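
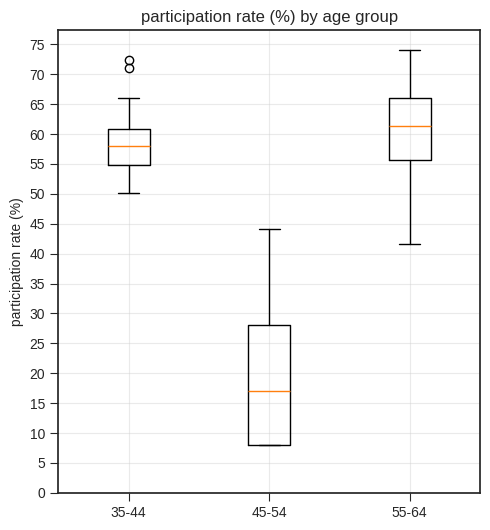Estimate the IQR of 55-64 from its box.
≈ 10

Q3 ≈ 65, Q1 ≈ 55; IQR ≈ 10.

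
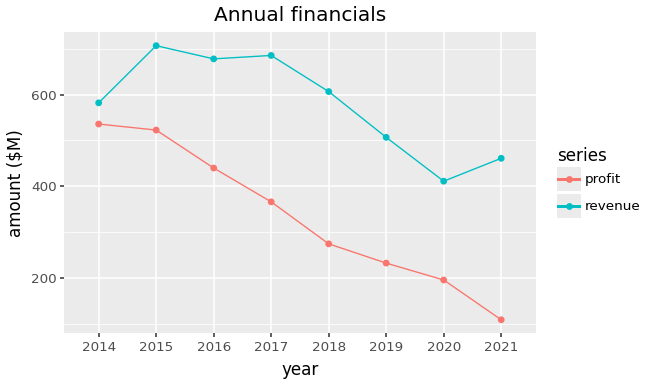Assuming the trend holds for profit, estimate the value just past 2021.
Last three: 250, 200, 100 → slope ≈ -75/step → next ≈ 25.

≈ 25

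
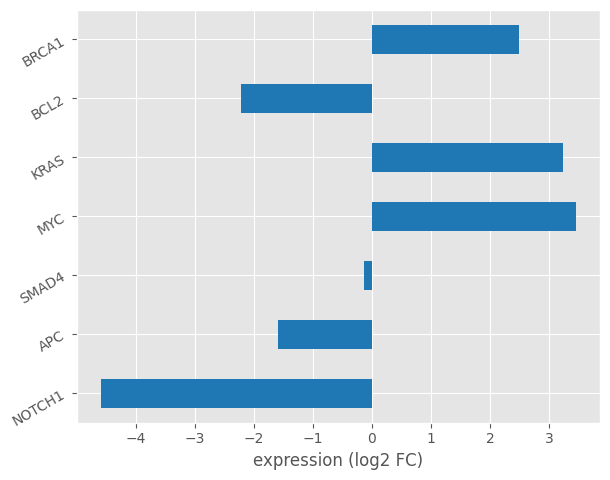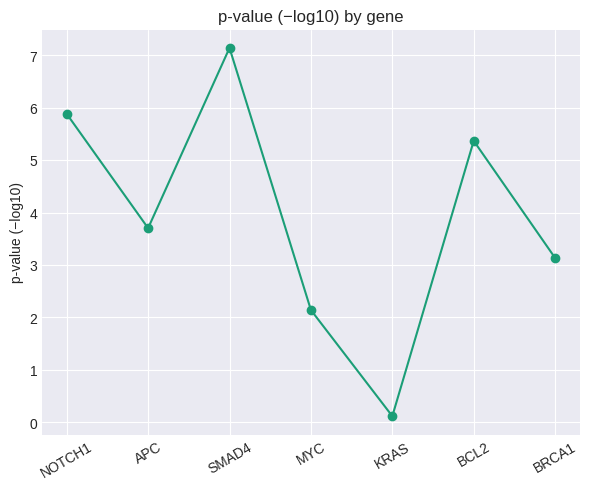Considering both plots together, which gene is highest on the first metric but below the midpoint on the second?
Chart 2 median p-value (−log10) ≈ 4; below-median genes: MYC, KRAS, BRCA1. Among those, MYC has the highest expression (log2 FC) (≈ 3.5).

MYC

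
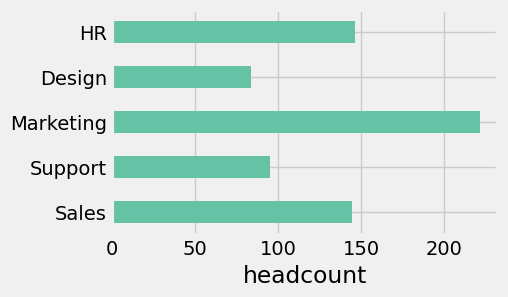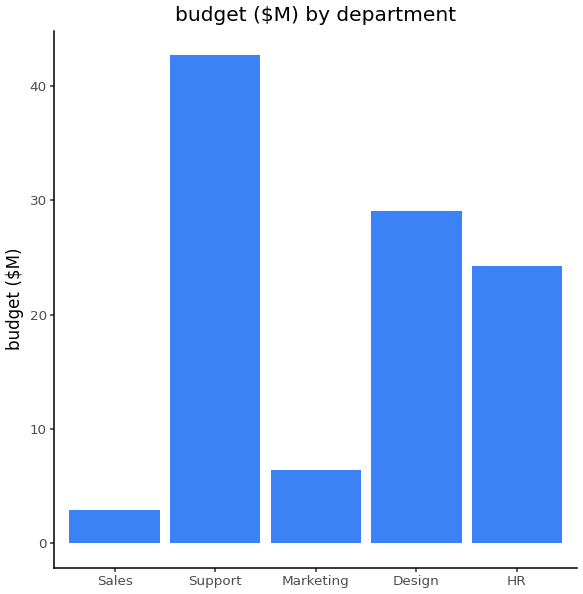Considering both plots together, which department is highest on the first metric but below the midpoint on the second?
Chart 2 median budget ($M) ≈ 25; below-median departments: Sales, Marketing. Among those, Marketing has the highest headcount (≈ 225).

Marketing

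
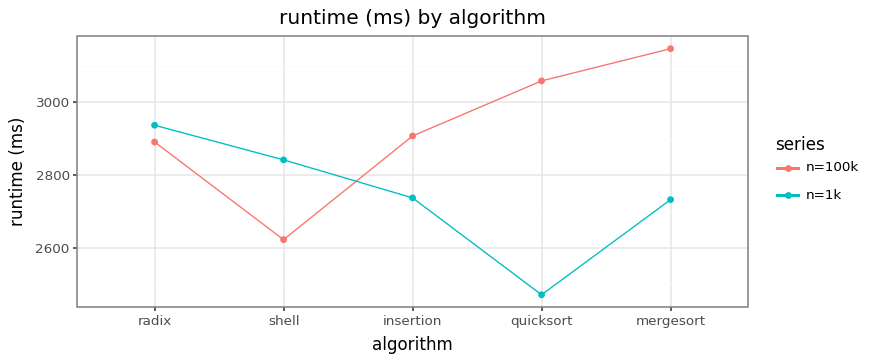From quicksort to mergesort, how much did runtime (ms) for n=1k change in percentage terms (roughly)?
≈ +8%

quicksort ≈ 2500, mergesort ≈ 2700; (2700 − 2500) / 2500 ≈ +8%.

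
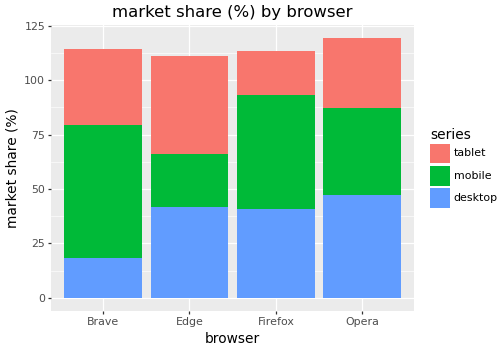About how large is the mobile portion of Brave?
mobile top ≈ 80, bottom ≈ 20; segment ≈ 60.

≈ 60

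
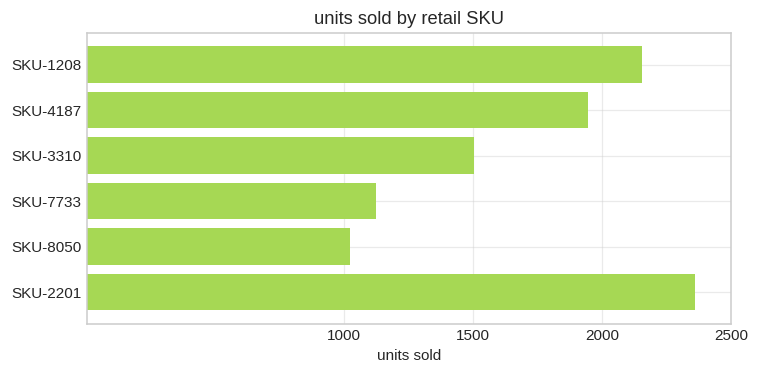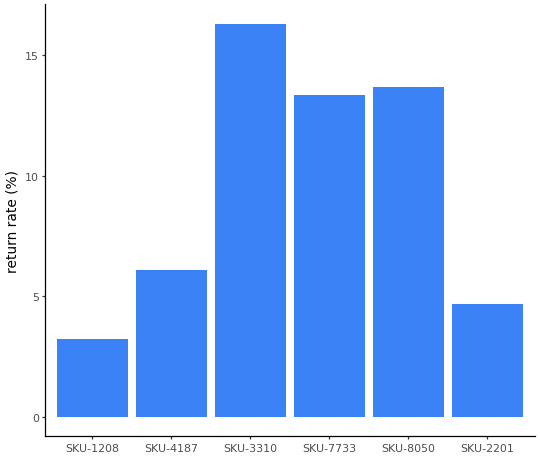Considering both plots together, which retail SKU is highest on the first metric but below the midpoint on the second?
Chart 2 median return rate (%) ≈ 10; below-median retail SKUs: SKU-1208, SKU-4187, SKU-2201. Among those, SKU-2201 has the highest units sold (≈ 2500).

SKU-2201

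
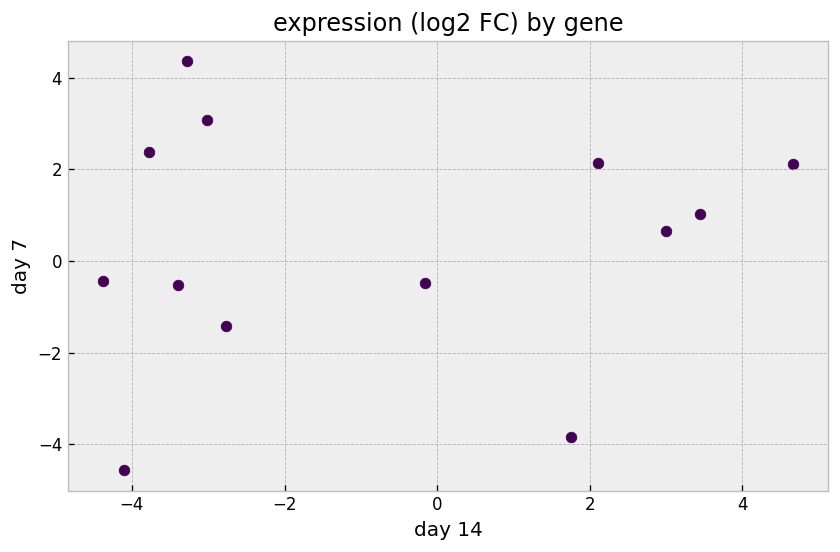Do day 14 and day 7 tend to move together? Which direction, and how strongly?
no clear correlation

Points are roughly uncorrelated; weak (|r| ≈ 0.1).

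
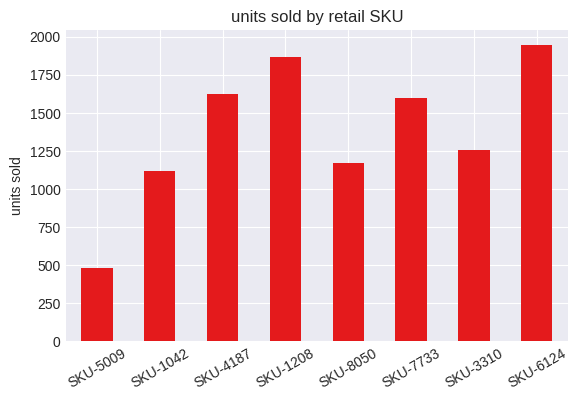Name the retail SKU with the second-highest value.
Top 3: SKU-6124 ≈ 2000, SKU-1208 ≈ 1800, SKU-4187 ≈ 1600.

SKU-1208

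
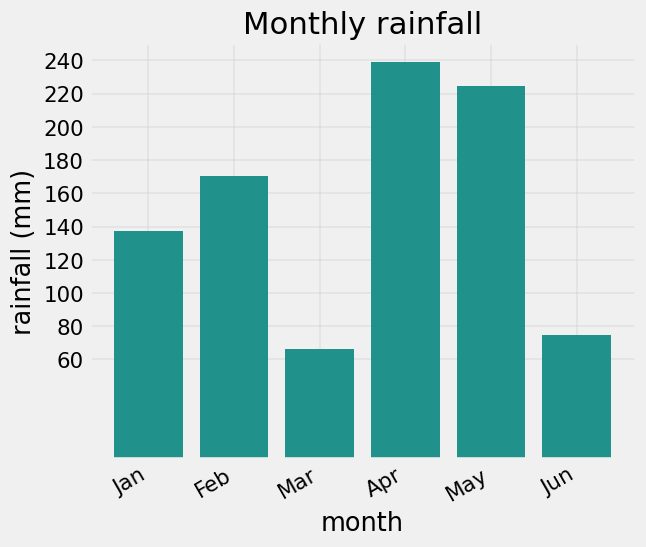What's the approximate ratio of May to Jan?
≈ 1.57×

May ≈ 220, Jan ≈ 140; 220/140 ≈ 1.57.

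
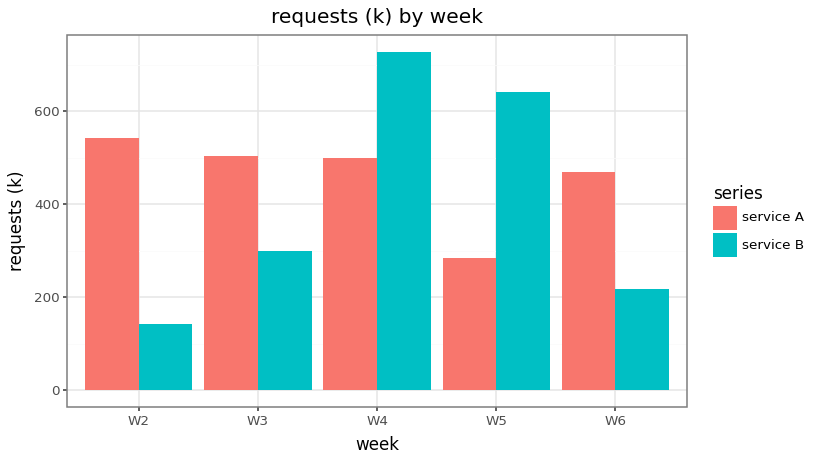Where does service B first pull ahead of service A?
W4

W3: service B ≈ 300 vs service A ≈ 500 (not yet); W4: service B ≈ 700 vs service A ≈ 500 (first crossover).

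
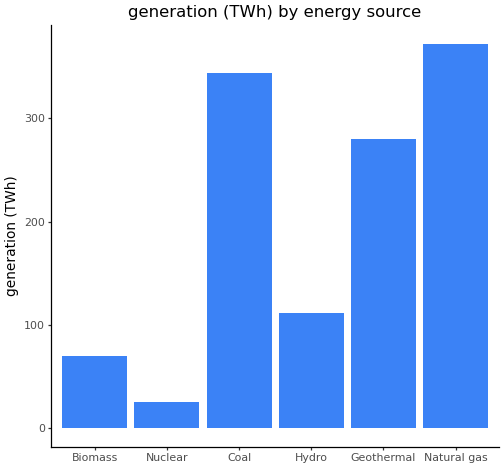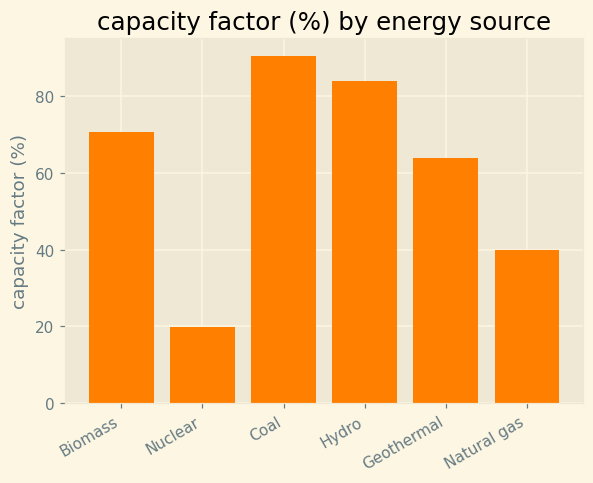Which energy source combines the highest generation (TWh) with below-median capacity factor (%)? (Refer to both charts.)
Natural gas

Chart 2 median capacity factor (%) ≈ 70; below-median energy sources: Nuclear, Geothermal, Natural gas. Among those, Natural gas has the highest generation (TWh) (≈ 350).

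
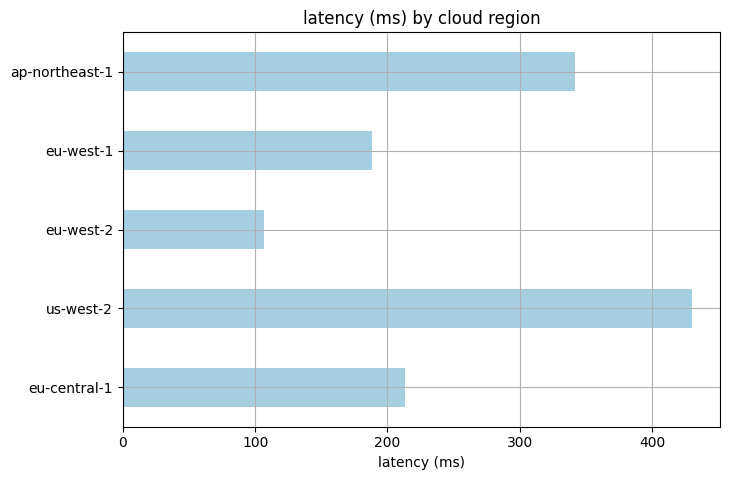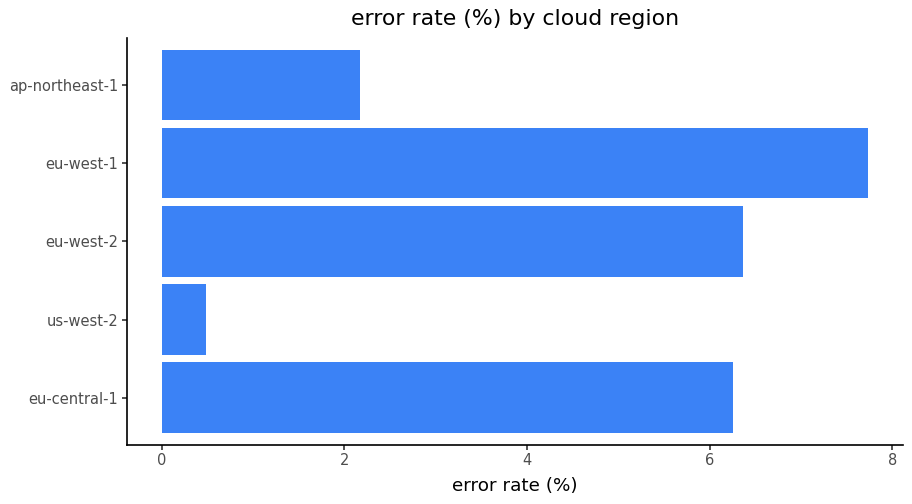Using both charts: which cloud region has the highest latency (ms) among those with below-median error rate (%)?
Chart 2 median error rate (%) ≈ 6; below-median cloud regions: us-west-2, ap-northeast-1. Among those, us-west-2 has the highest latency (ms) (≈ 450).

us-west-2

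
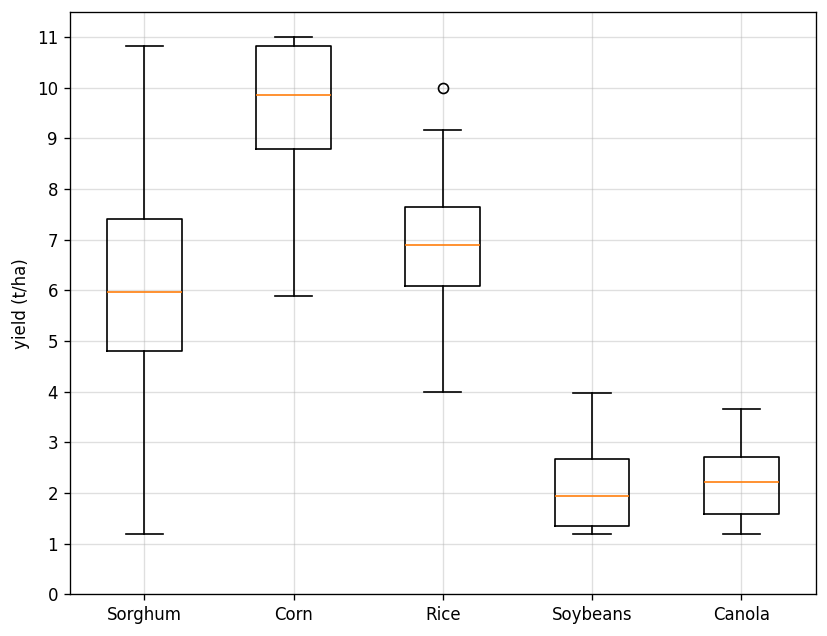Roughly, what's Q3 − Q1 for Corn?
≈ 2

Q3 ≈ 11, Q1 ≈ 9; IQR ≈ 2.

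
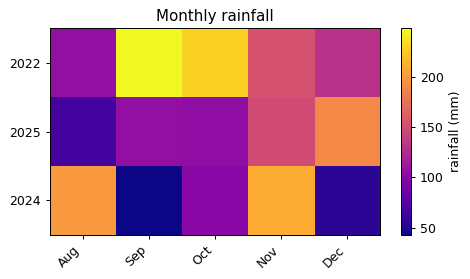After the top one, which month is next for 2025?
Nov

Top 3 for 2025: Dec ≈ 200, Nov ≈ 140, Sep ≈ 100.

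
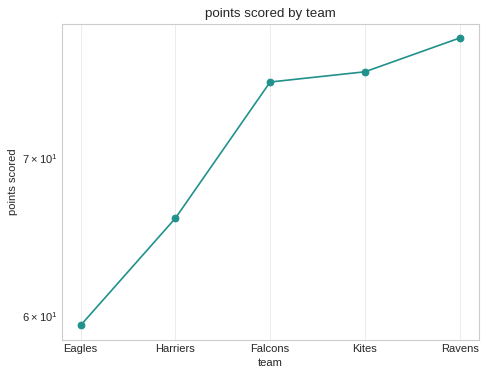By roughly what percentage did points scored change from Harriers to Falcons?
≈ +15.2%

Harriers ≈ 66, Falcons ≈ 76; (76 − 66) / 66 ≈ +15.2%.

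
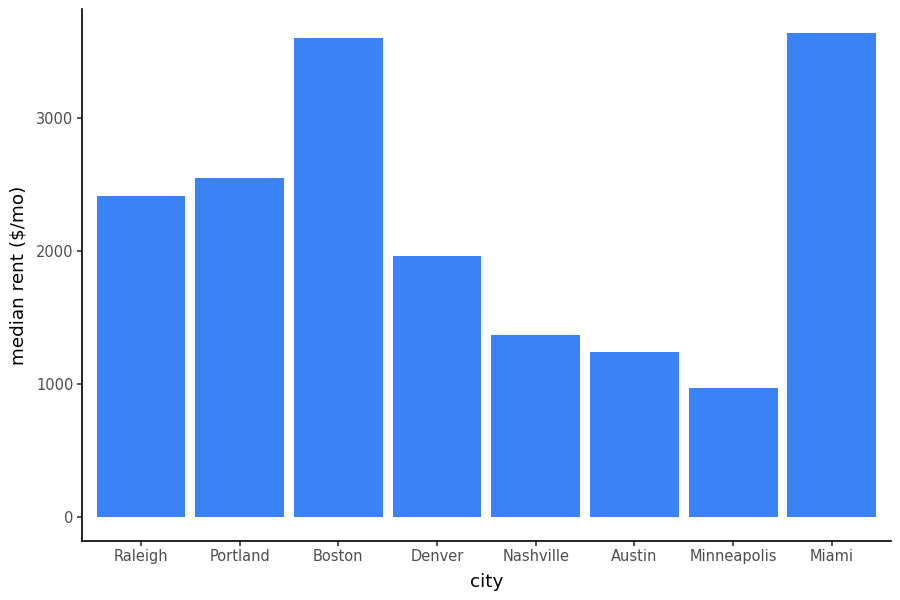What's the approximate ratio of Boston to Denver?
Boston ≈ 3500, Denver ≈ 2000; 3500/2000 ≈ 1.75.

≈ 1.75×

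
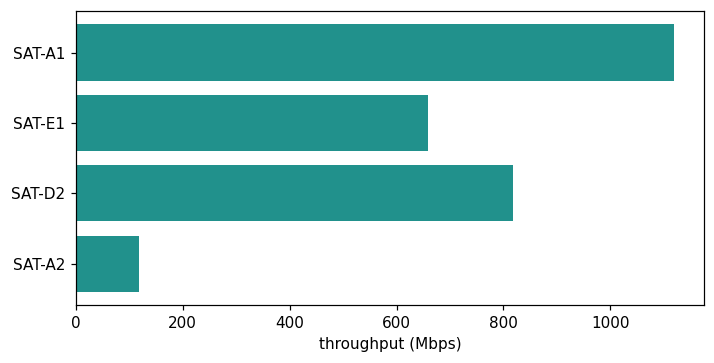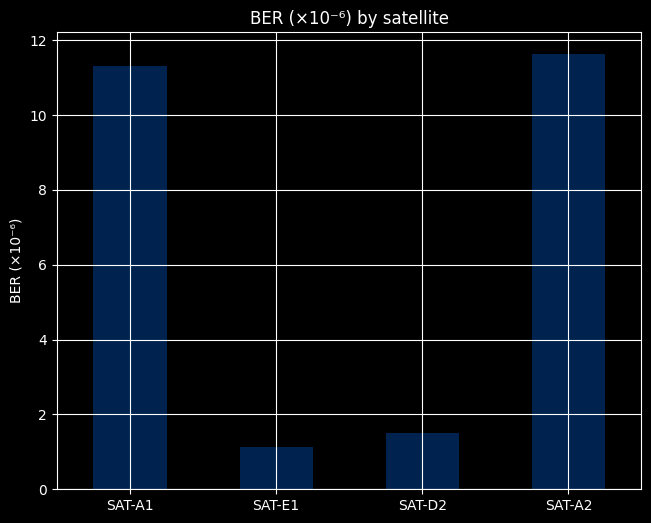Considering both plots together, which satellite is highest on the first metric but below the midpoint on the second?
SAT-D2

Chart 2 median BER (×10⁻⁶) ≈ 6; below-median satellites: SAT-E1, SAT-D2. Among those, SAT-D2 has the highest throughput (Mbps) (≈ 800).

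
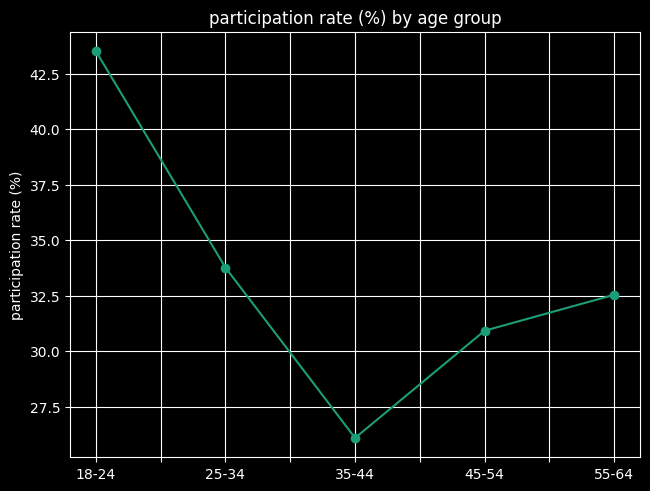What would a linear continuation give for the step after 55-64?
≈ 35

Last three: 26, 30, 32 → slope ≈ 3/step → next ≈ 35.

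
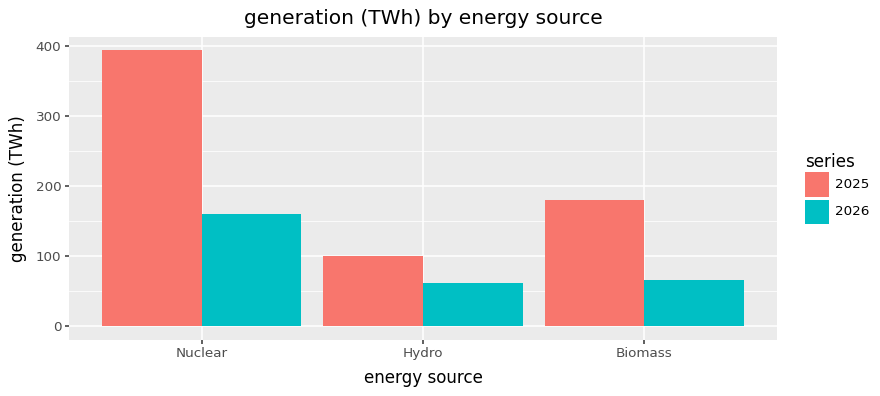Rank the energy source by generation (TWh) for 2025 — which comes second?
Top 3 for 2025: Nuclear ≈ 400, Biomass ≈ 200, Hydro ≈ 100.

Biomass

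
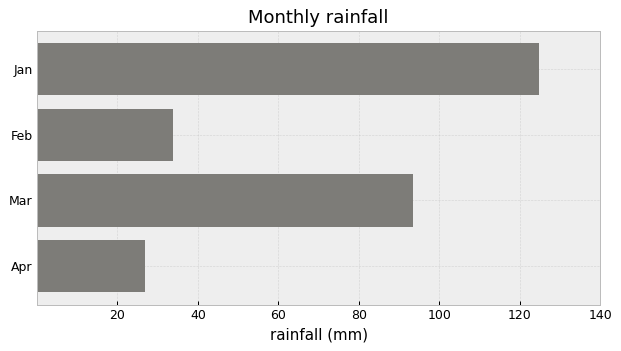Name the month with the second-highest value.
Mar

Top 3: Jan ≈ 120, Mar ≈ 100, Feb ≈ 40.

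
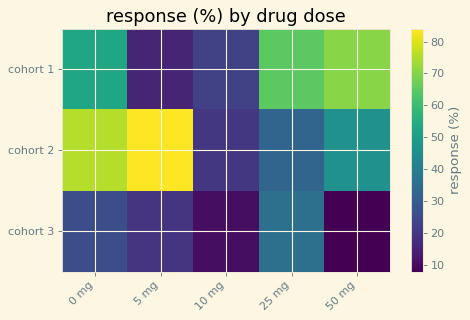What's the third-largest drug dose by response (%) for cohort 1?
0 mg

Top 4 for cohort 1: 50 mg ≈ 70, 25 mg ≈ 60, 0 mg ≈ 50, 10 mg ≈ 20.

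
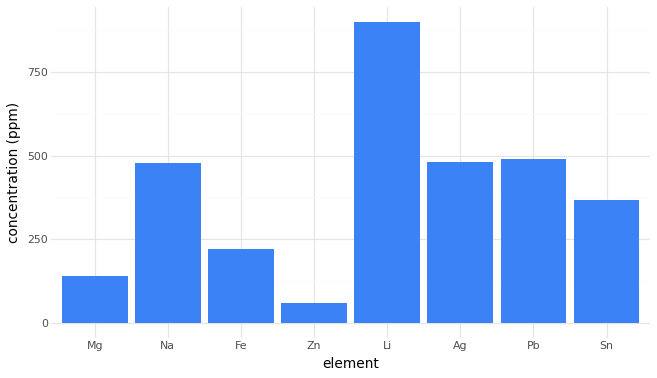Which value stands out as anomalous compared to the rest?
Li ≈ 900; the rest sit between ≈ 100 and ≈ 500.

Li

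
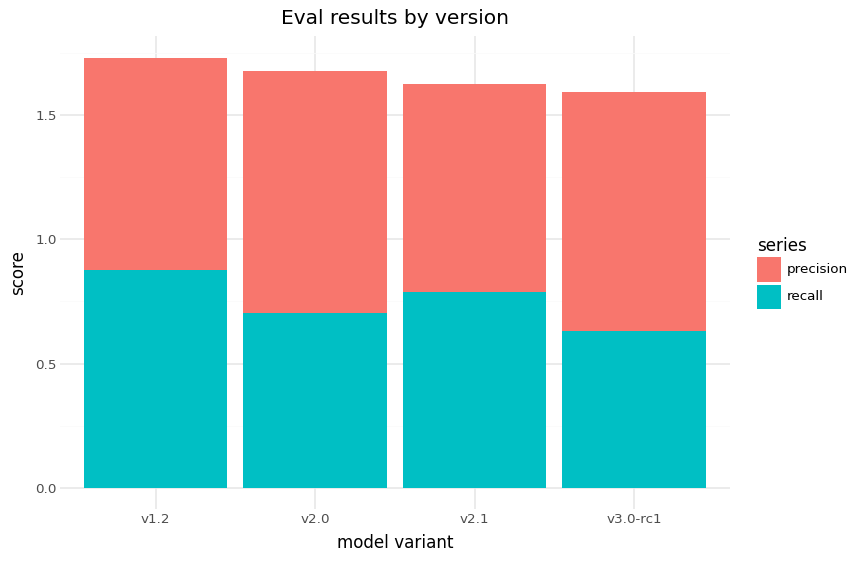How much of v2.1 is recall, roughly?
recall top ≈ 0.8, bottom ≈ 0.0; segment ≈ 0.8.

≈ 0.8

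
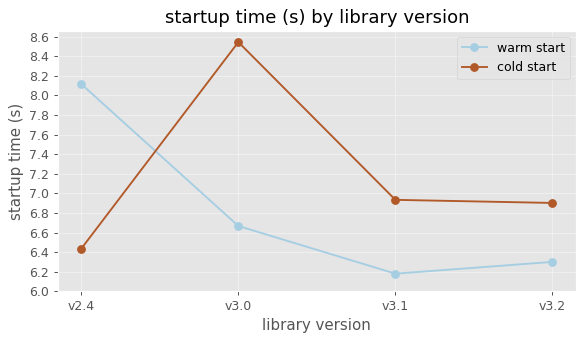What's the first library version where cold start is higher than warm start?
v2.4: cold start ≈ 6.4 vs warm start ≈ 8.2 (not yet); v3.0: cold start ≈ 8.6 vs warm start ≈ 6.6 (first crossover).

v3.0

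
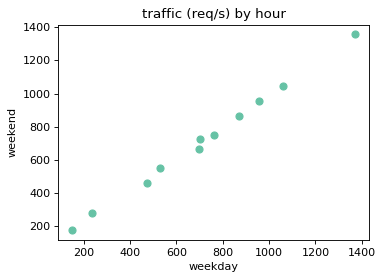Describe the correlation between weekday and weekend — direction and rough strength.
positive, strong

Points are positively correlated; strong (|r| ≈ 1.0).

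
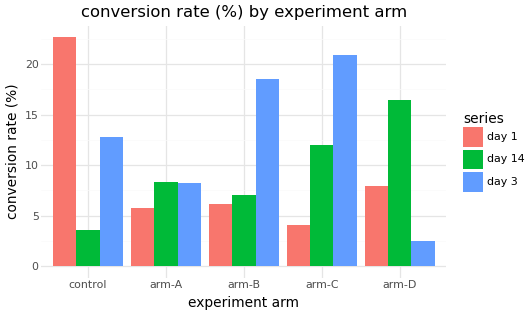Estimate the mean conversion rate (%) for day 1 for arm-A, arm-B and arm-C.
≈ 5

(6 + 6 + 4) / 3 ≈ 5.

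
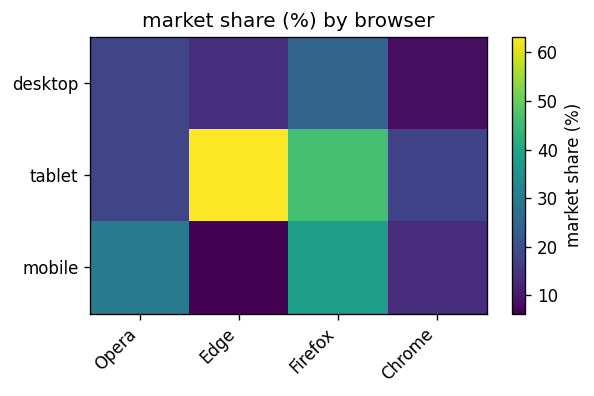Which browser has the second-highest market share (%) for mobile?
Opera

Top 3 for mobile: Firefox ≈ 40, Opera ≈ 30, Chrome ≈ 15.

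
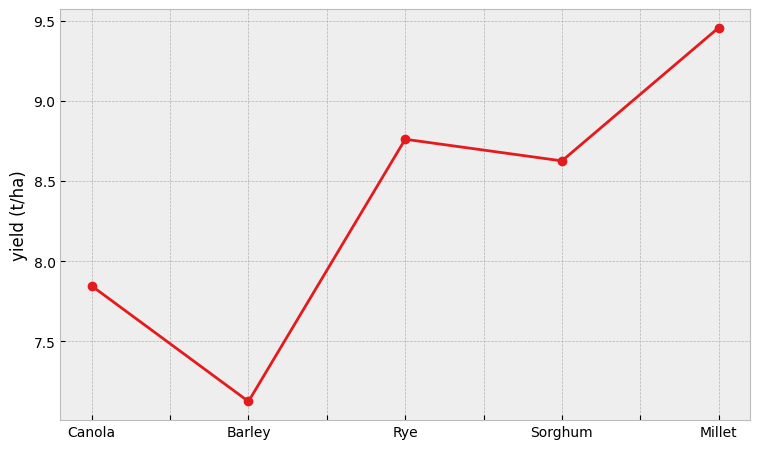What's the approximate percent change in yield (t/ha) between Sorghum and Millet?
≈ +9.3%

Sorghum ≈ 8.6, Millet ≈ 9.4; (9.4 − 8.6) / 8.6 ≈ +9.3%.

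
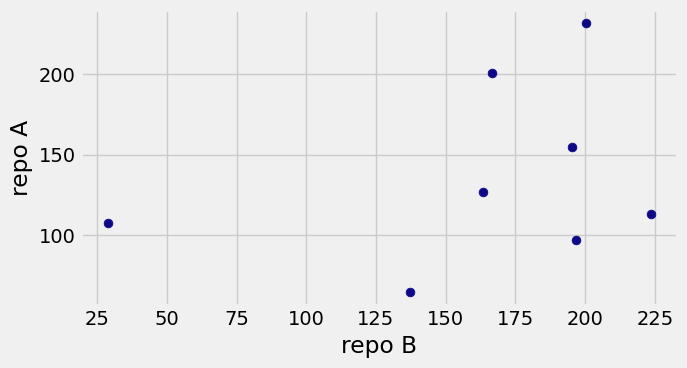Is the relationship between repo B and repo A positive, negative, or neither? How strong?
Points are positively correlated; weak (|r| ≈ 0.3).

positive, weak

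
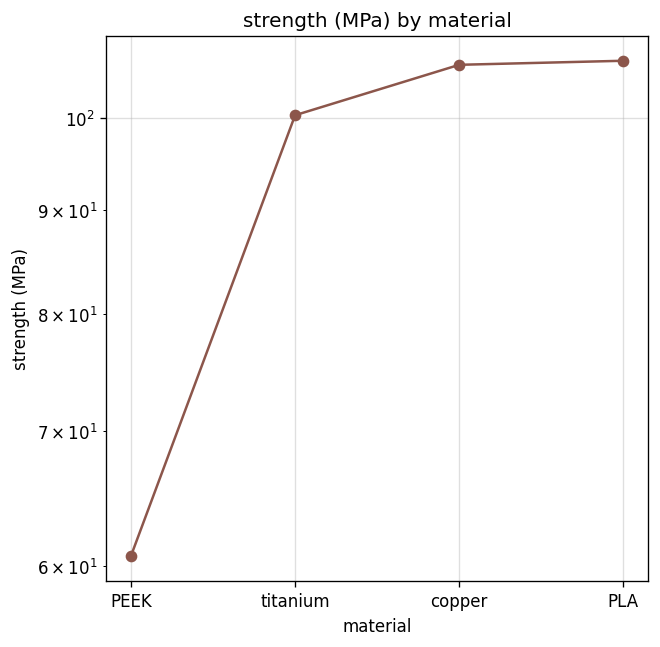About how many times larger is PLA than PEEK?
≈ 1.75×

PLA ≈ 105, PEEK ≈ 60; 105/60 ≈ 1.75.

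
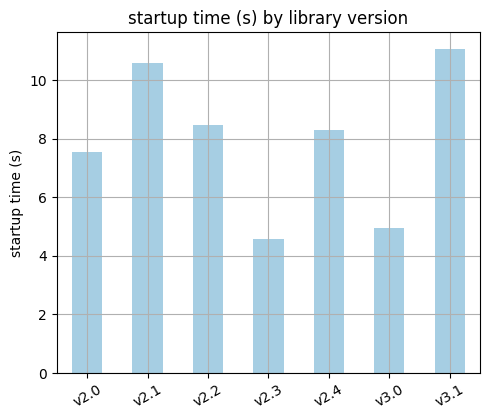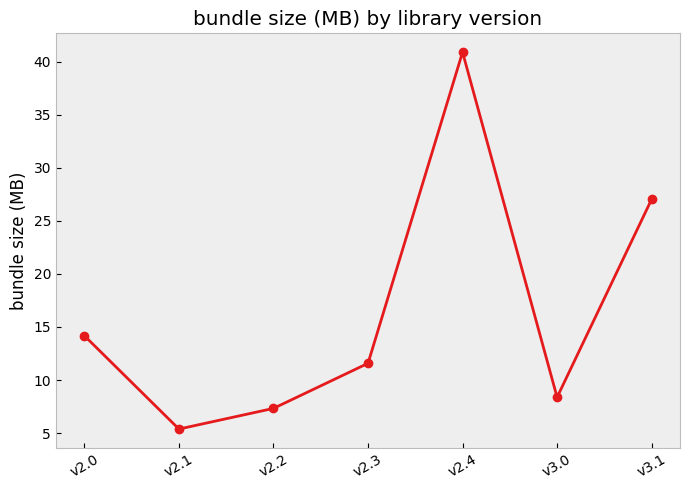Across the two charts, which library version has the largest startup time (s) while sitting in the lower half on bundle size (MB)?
v2.1

Chart 2 median bundle size (MB) ≈ 10; below-median library versions: v2.1, v2.2, v3.0. Among those, v2.1 has the highest startup time (s) (≈ 10).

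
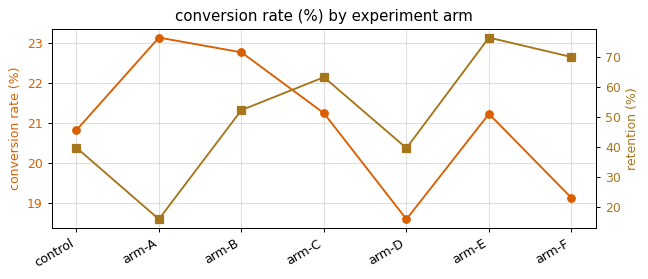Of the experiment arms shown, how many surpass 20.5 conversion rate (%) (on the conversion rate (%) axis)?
5

Above 20.5: control, arm-A, arm-B, arm-C, arm-E.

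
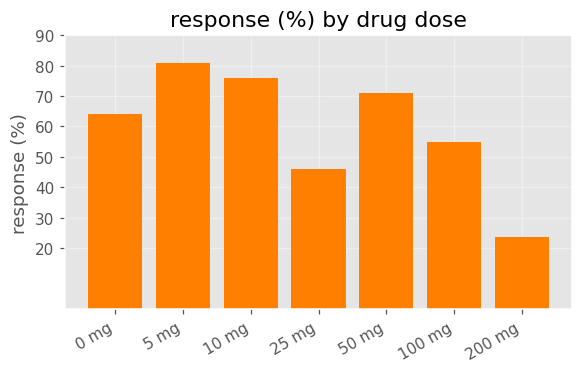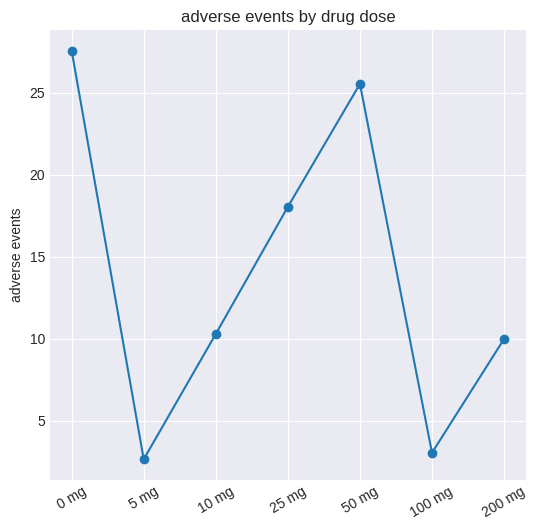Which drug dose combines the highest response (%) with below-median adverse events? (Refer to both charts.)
5 mg

Chart 2 median adverse events ≈ 10; below-median drug doses: 5 mg, 100 mg, 200 mg. Among those, 5 mg has the highest response (%) (≈ 80).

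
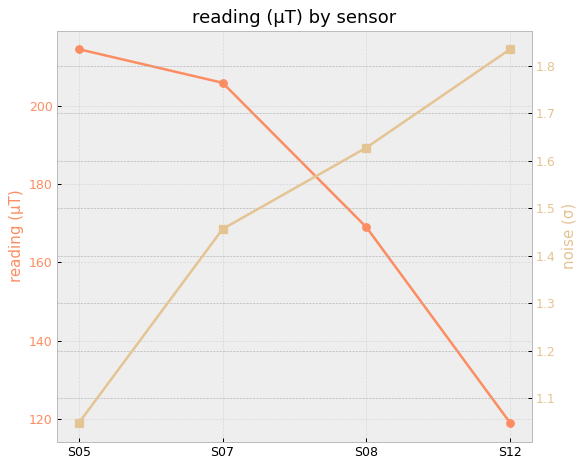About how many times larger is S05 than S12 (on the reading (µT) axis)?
≈ 1.75×

S05 ≈ 210, S12 ≈ 120; 210/120 ≈ 1.75.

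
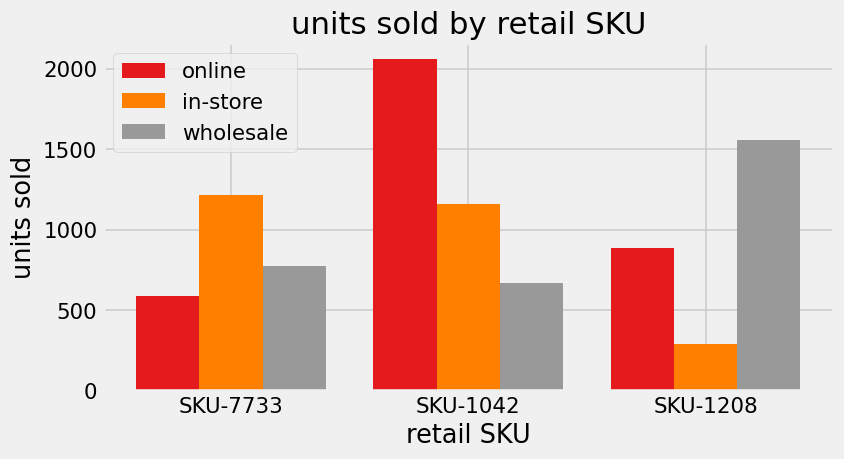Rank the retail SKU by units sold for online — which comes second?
SKU-1208

Top 3 for online: SKU-1042 ≈ 2000, SKU-1208 ≈ 800, SKU-7733 ≈ 600.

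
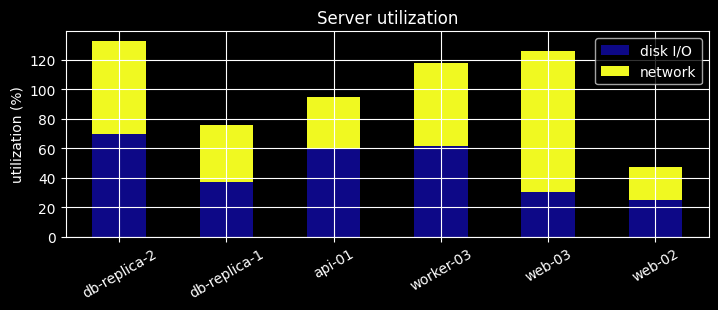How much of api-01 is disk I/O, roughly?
disk I/O top ≈ 60, bottom ≈ 0; segment ≈ 60.

≈ 60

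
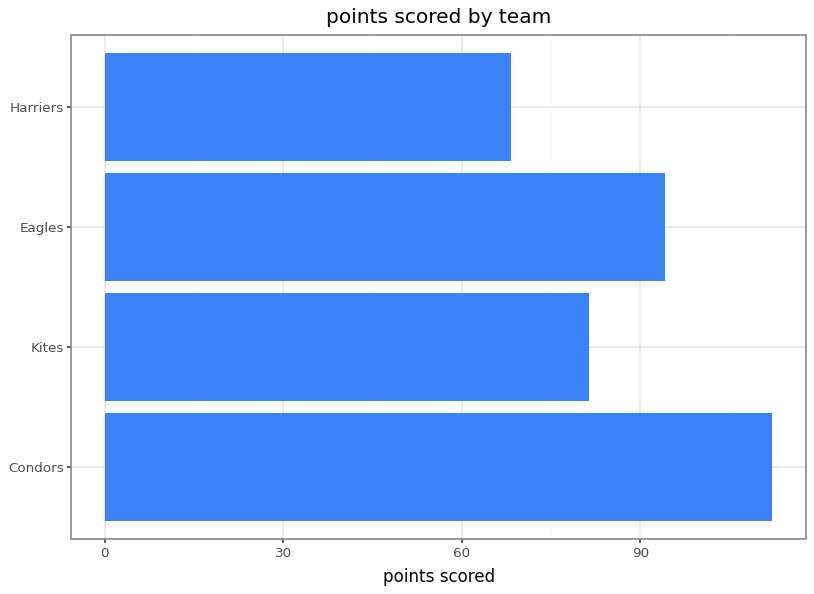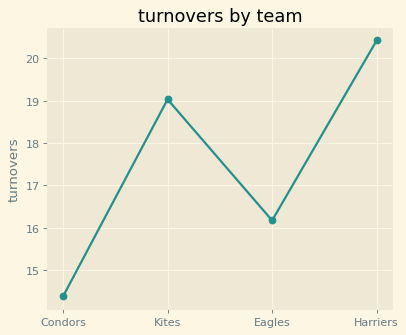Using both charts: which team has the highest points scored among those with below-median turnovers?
Chart 2 median turnovers ≈ 18; below-median teams: Condors, Eagles. Among those, Condors has the highest points scored (≈ 120).

Condors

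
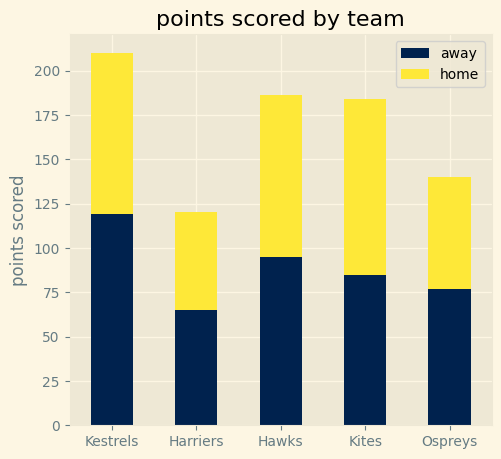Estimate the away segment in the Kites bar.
≈ 80

away top ≈ 80, bottom ≈ 0; segment ≈ 80.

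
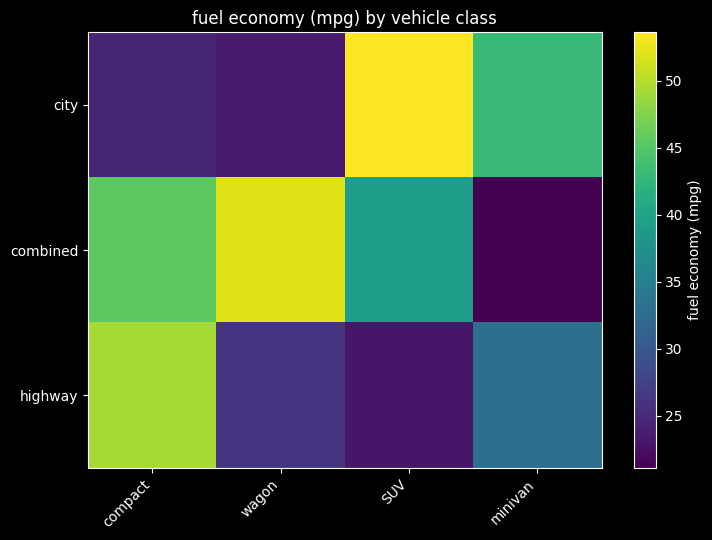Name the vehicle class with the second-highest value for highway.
Top 3 for highway: compact ≈ 50, minivan ≈ 35, wagon ≈ 25.

minivan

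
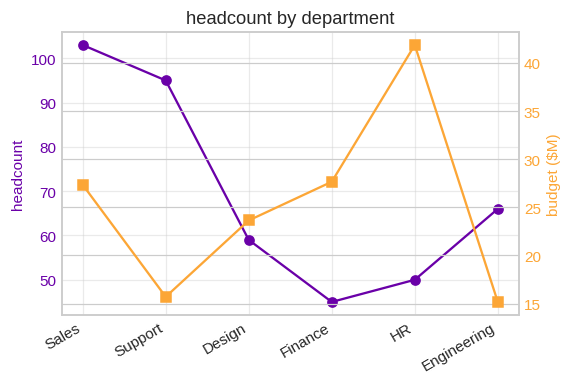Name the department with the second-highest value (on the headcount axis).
Top 3 (on the headcount axis): Sales ≈ 105, Support ≈ 95, Engineering ≈ 65.

Support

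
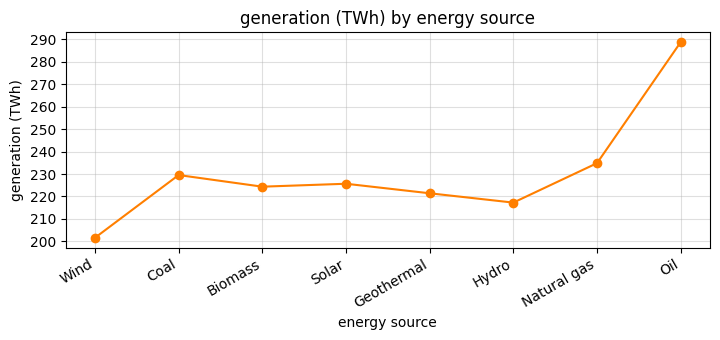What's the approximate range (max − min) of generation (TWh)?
≈ 90

Max Oil ≈ 290, min Wind ≈ 200; range ≈ 90.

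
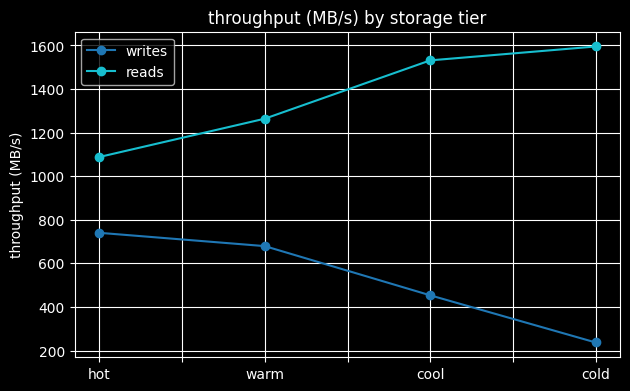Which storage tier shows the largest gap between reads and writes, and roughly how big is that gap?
cold: reads ≈ 1600, writes ≈ 200 → gap ≈ 1400. Next-largest (cool) is only ≈ 1200.

cold, ≈ 1400 MB/s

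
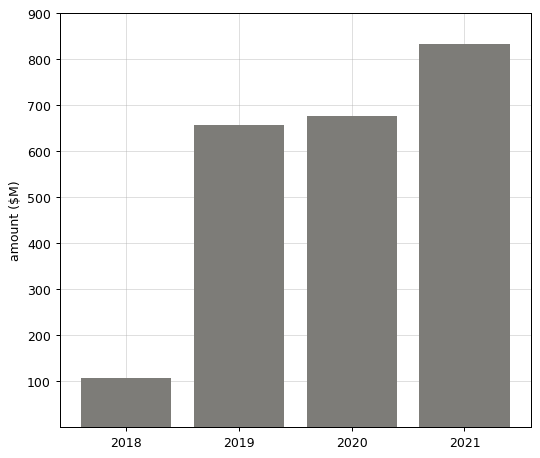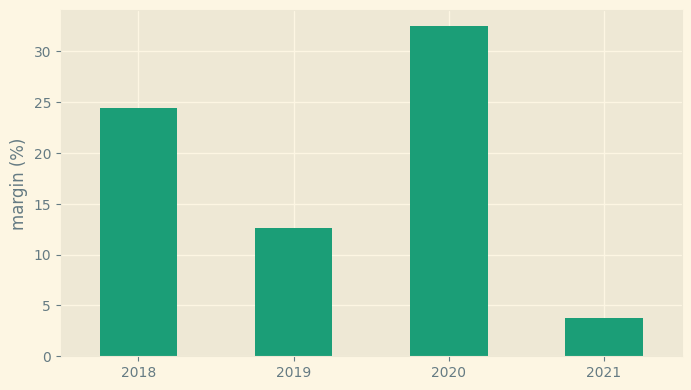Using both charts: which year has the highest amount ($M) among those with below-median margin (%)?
Chart 2 median margin (%) ≈ 20; below-median years: 2019, 2021. Among those, 2021 has the highest amount ($M) (≈ 800).

2021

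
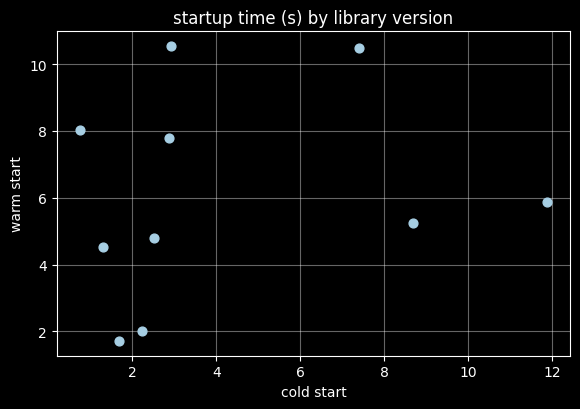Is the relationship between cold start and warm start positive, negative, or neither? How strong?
no clear correlation

Points are roughly uncorrelated; weak (|r| ≈ 0.2).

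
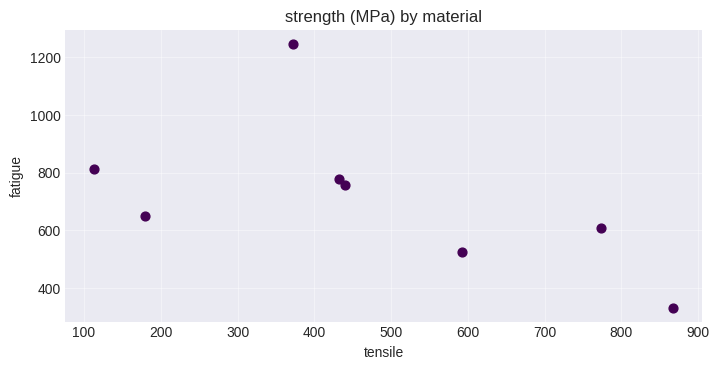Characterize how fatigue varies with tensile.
Points are negatively correlated; moderate (|r| ≈ 0.6).

negative, moderate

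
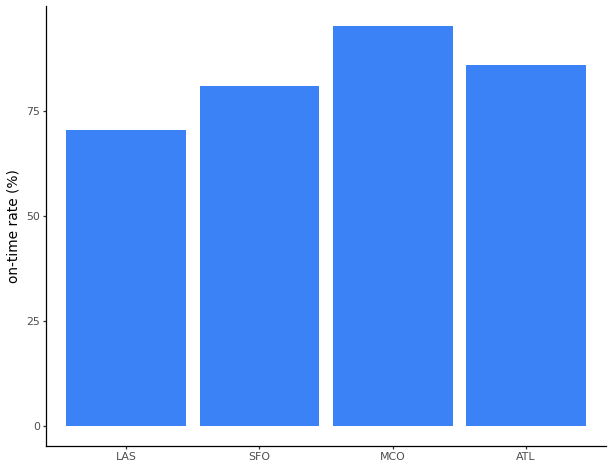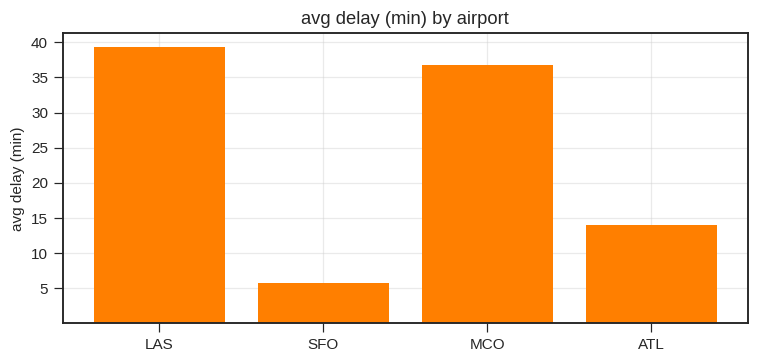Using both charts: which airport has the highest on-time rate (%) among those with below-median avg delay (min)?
Chart 2 median avg delay (min) ≈ 25; below-median airports: SFO, ATL. Among those, ATL has the highest on-time rate (%) (≈ 90).

ATL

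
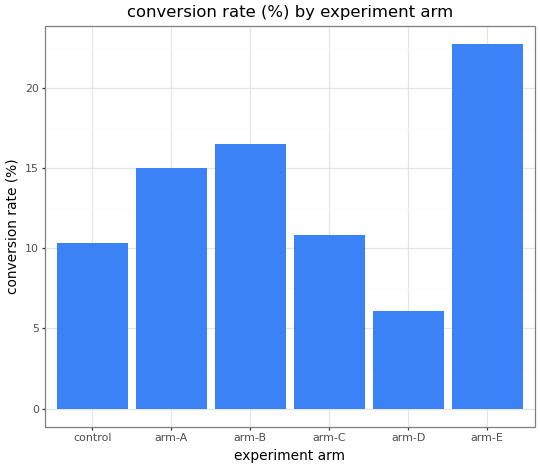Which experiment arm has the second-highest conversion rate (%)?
arm-B

Top 3: arm-E ≈ 22, arm-B ≈ 16, arm-A ≈ 14.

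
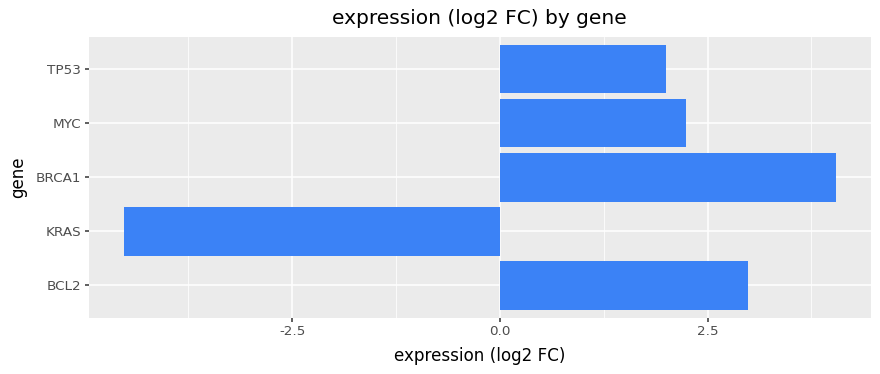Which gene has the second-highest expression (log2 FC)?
Top 3: BRCA1 ≈ 4, BCL2 ≈ 3, MYC ≈ 2.

BCL2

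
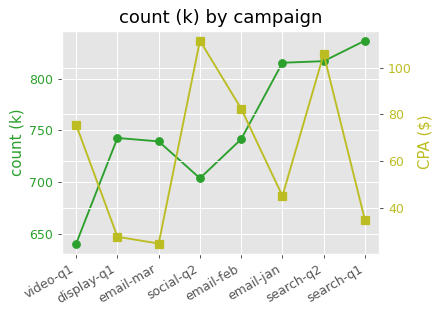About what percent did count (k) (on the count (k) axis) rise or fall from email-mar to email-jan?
email-mar ≈ 740, email-jan ≈ 820; (820 − 740) / 740 ≈ +10.8%.

≈ +10.8%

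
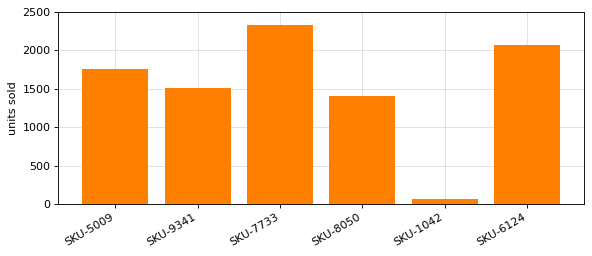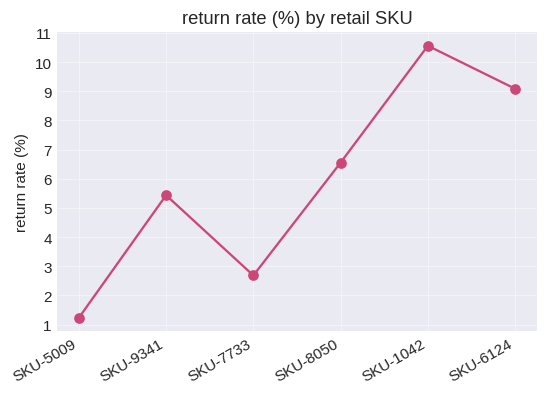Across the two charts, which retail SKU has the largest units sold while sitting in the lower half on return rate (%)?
SKU-7733

Chart 2 median return rate (%) ≈ 6; below-median retail SKUs: SKU-5009, SKU-9341, SKU-7733. Among those, SKU-7733 has the highest units sold (≈ 2500).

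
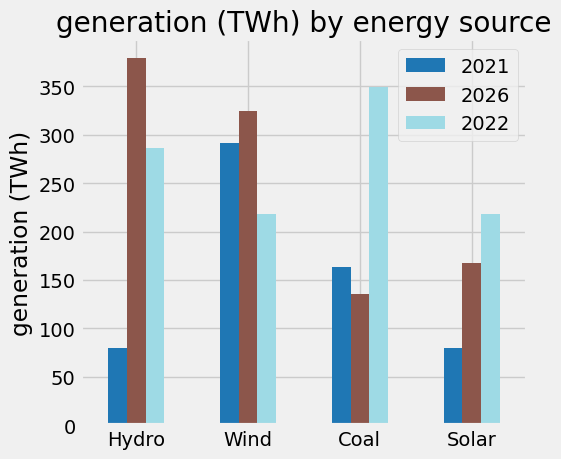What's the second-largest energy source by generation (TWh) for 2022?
Hydro

Top 3 for 2022: Coal ≈ 350, Hydro ≈ 300, Solar ≈ 200.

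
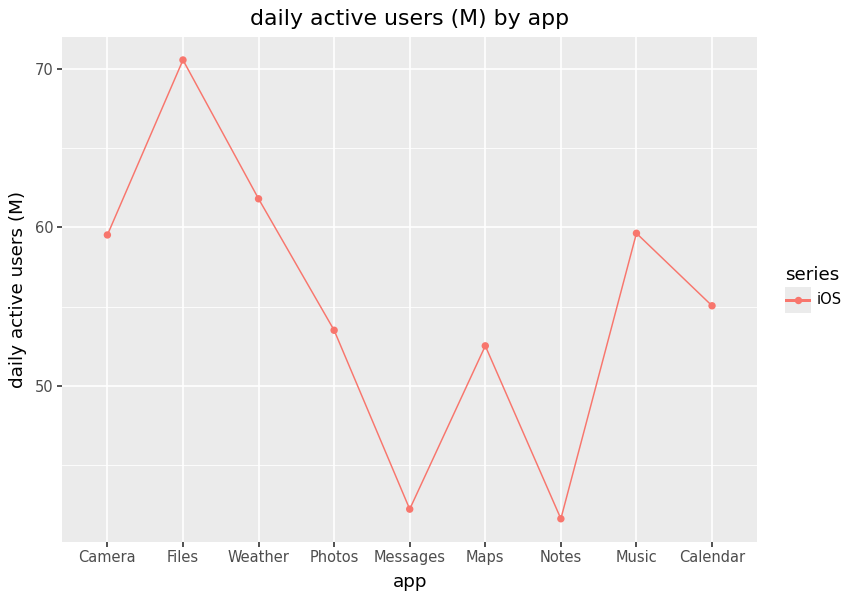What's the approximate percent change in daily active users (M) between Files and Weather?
≈ -14.3%

Files ≈ 70, Weather ≈ 60; (60 − 70) / 70 ≈ -14.3%.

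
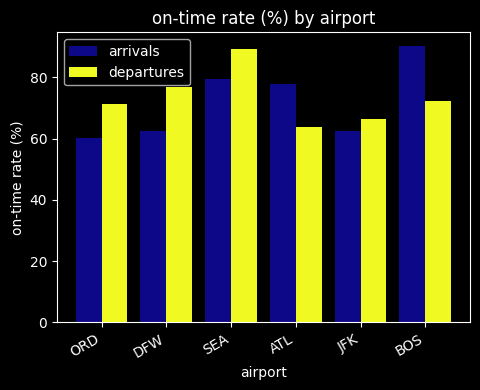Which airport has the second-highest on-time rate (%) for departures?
Top 3 for departures: SEA ≈ 90, DFW ≈ 80, BOS ≈ 70.

DFW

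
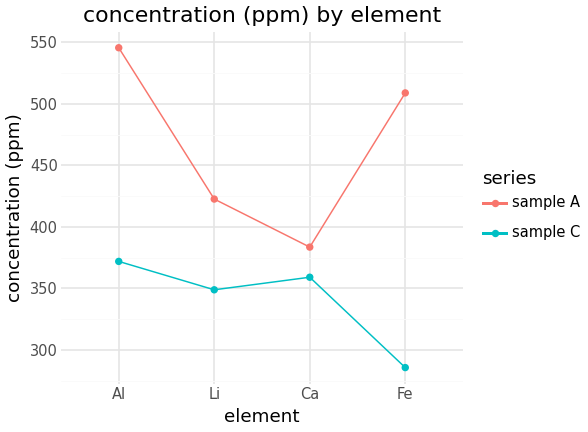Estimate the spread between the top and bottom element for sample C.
Max Al ≈ 375, min Fe ≈ 275; range ≈ 100.

≈ 100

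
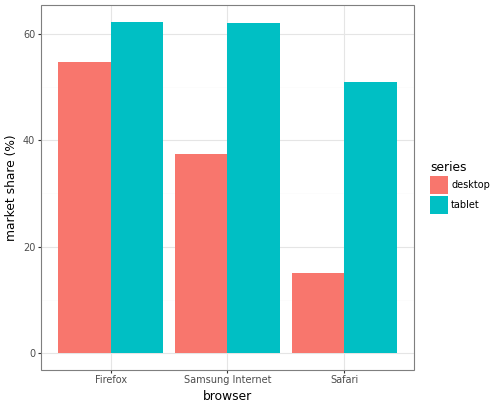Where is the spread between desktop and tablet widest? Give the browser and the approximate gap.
Safari: desktop ≈ 20, tablet ≈ 50 → gap ≈ 30. Next-largest (Samsung Internet) is only ≈ 20.

Safari, ≈ 30 %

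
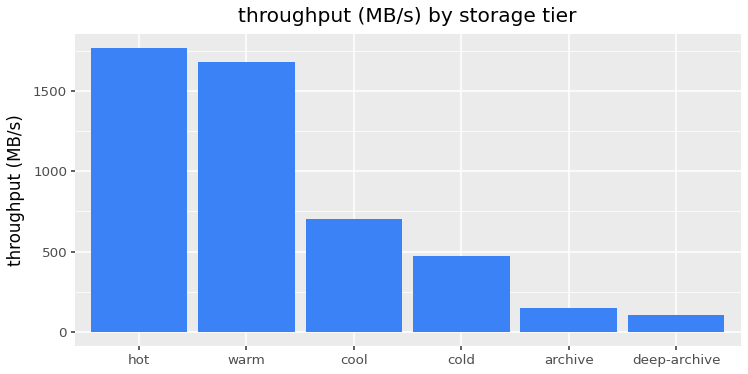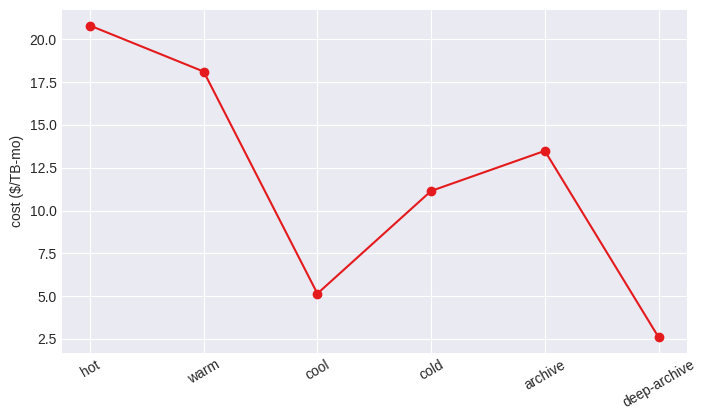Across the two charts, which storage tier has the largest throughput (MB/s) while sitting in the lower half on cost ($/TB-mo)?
cool

Chart 2 median cost ($/TB-mo) ≈ 12; below-median storage tiers: cool, cold, deep-archive. Among those, cool has the highest throughput (MB/s) (≈ 800).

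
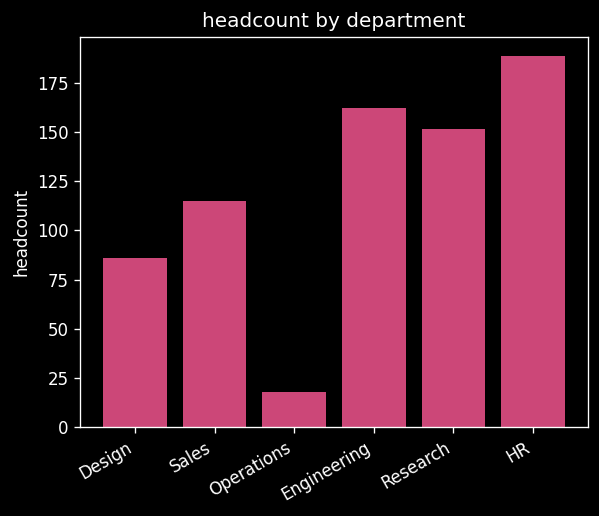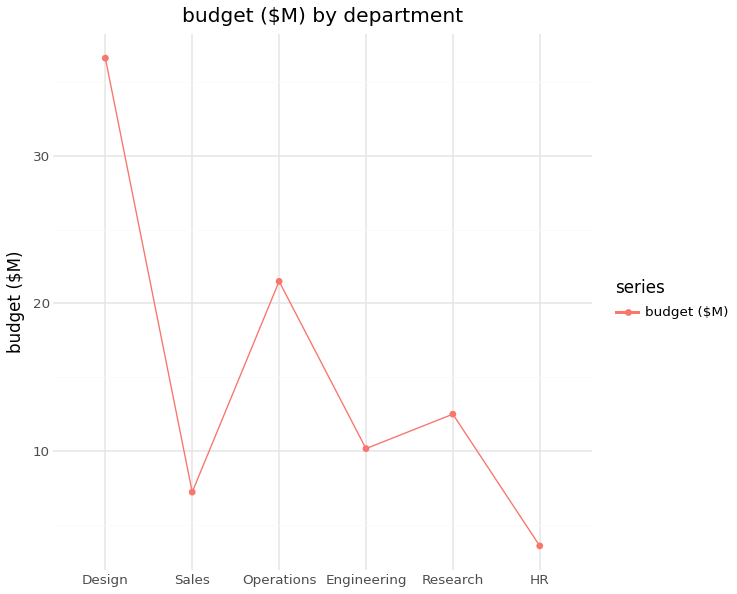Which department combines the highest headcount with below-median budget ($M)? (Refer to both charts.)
HR

Chart 2 median budget ($M) ≈ 10; below-median departments: Sales, Engineering, HR. Among those, HR has the highest headcount (≈ 180).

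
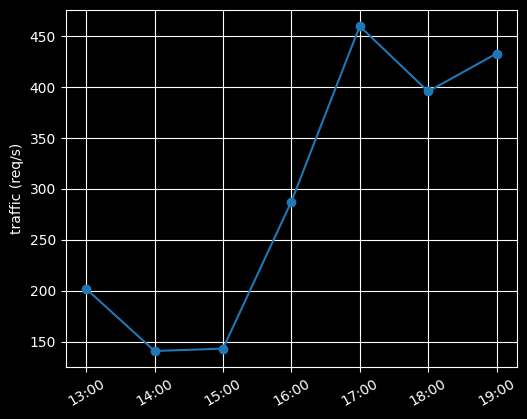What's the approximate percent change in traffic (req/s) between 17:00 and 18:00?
17:00 ≈ 450, 18:00 ≈ 400; (400 − 450) / 450 ≈ -11.1%.

≈ -11.1%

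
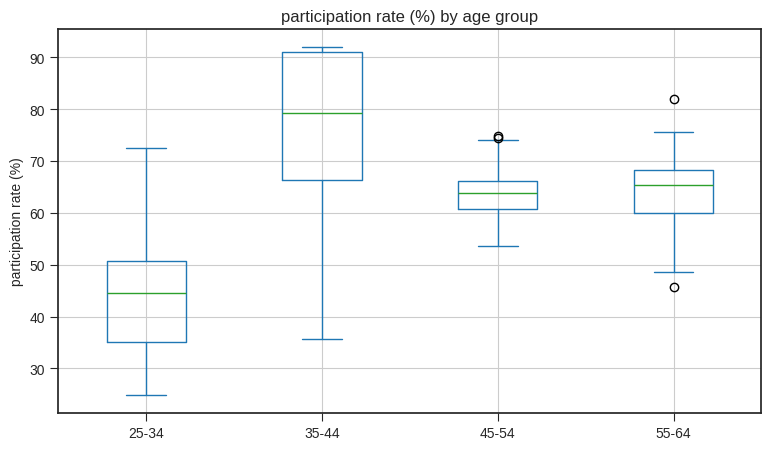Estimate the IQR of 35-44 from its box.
Q3 ≈ 90, Q1 ≈ 65; IQR ≈ 25.

≈ 25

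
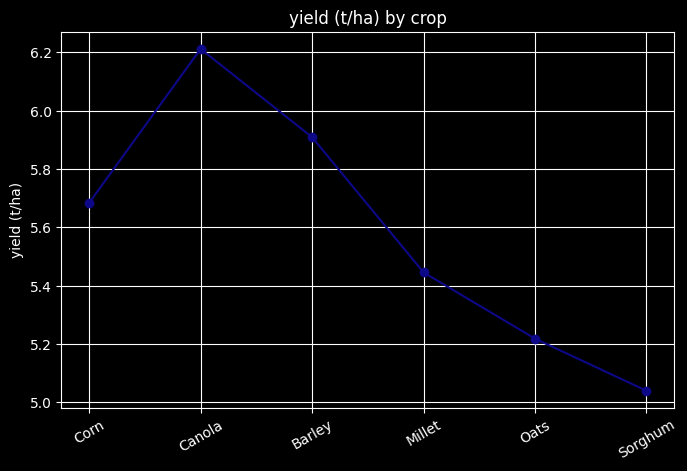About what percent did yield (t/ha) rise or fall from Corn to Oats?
≈ -8.8%

Corn ≈ 5.7, Oats ≈ 5.2; (5.2 − 5.7) / 5.7 ≈ -8.8%.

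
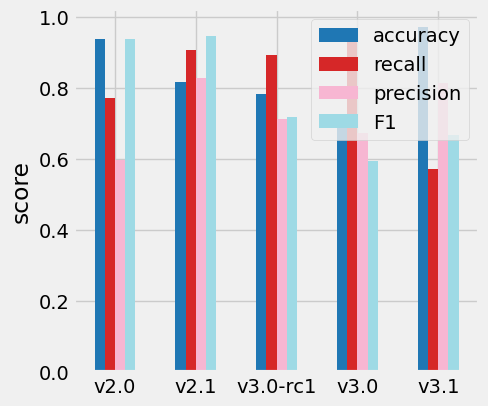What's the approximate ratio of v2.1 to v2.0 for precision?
≈ 1.33×

v2.1 ≈ 0.8, v2.0 ≈ 0.6; 0.8/0.6 ≈ 1.33.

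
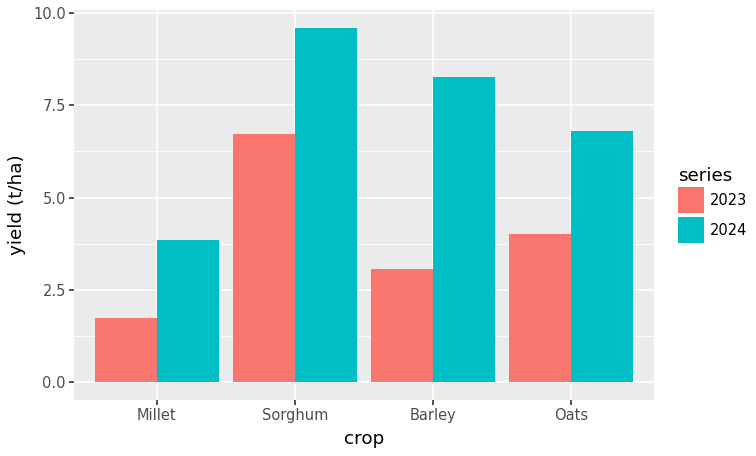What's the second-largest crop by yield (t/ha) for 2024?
Top 3 for 2024: Sorghum ≈ 10, Barley ≈ 8, Oats ≈ 7.

Barley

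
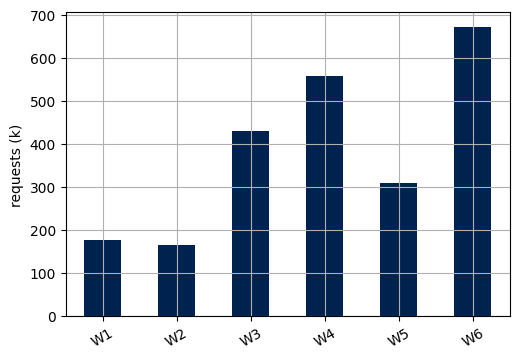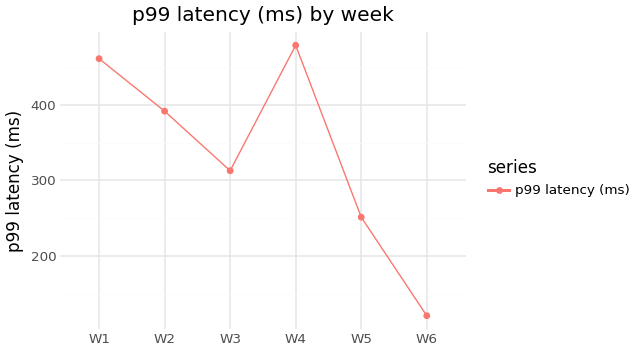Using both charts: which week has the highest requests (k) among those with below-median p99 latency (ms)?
W6

Chart 2 median p99 latency (ms) ≈ 350; below-median weeks: W3, W5, W6. Among those, W6 has the highest requests (k) (≈ 700).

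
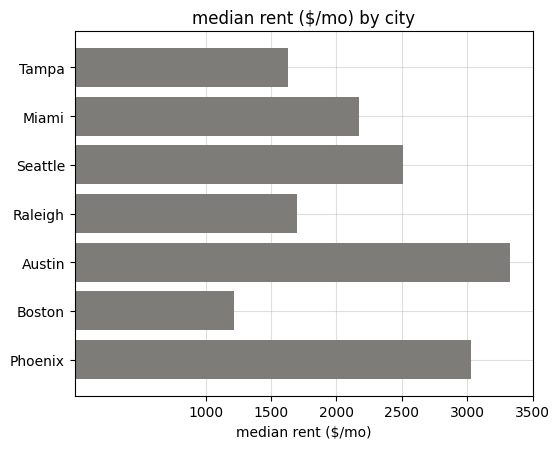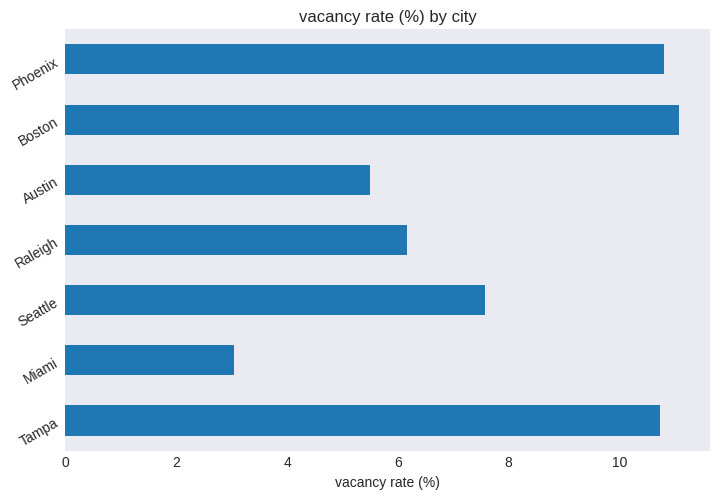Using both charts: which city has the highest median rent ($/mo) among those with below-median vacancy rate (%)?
Chart 2 median vacancy rate (%) ≈ 8; below-median cities: Miami, Raleigh, Austin. Among those, Austin has the highest median rent ($/mo) (≈ 3500).

Austin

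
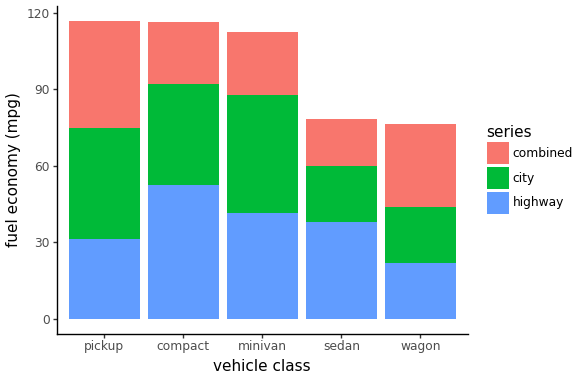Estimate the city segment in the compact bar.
≈ 40

city top ≈ 90, bottom ≈ 50; segment ≈ 40.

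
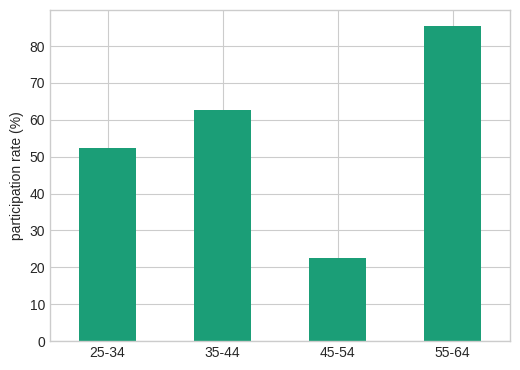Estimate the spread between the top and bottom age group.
≈ 70

Max 55-64 ≈ 90, min 45-54 ≈ 20; range ≈ 70.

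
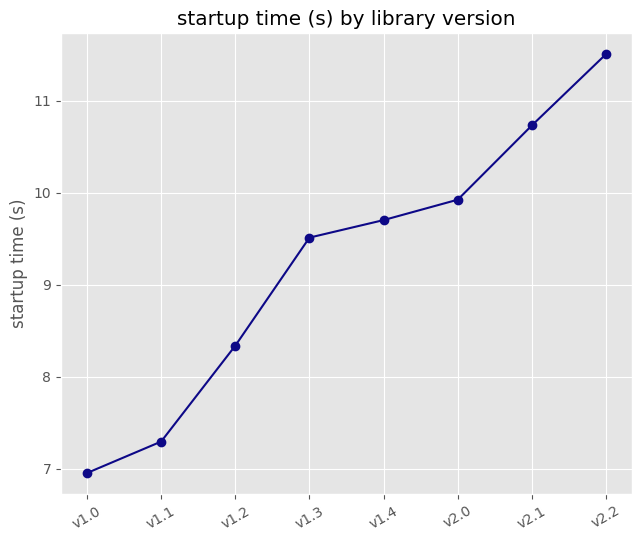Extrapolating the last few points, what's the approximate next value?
Last three: 10.0, 10.5, 11.5 → slope ≈ 0.75/step → next ≈ 12.25.

≈ 12.25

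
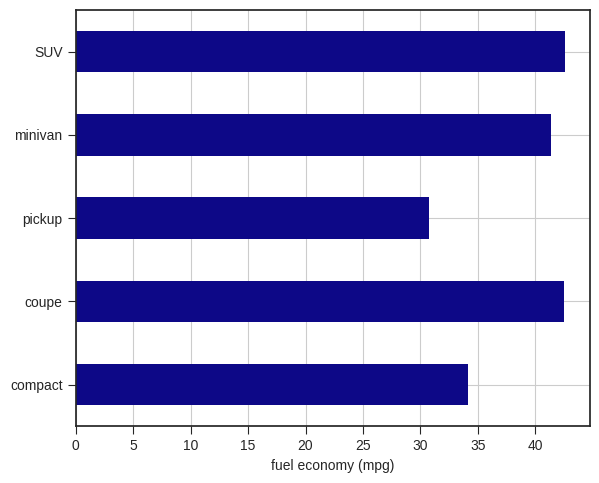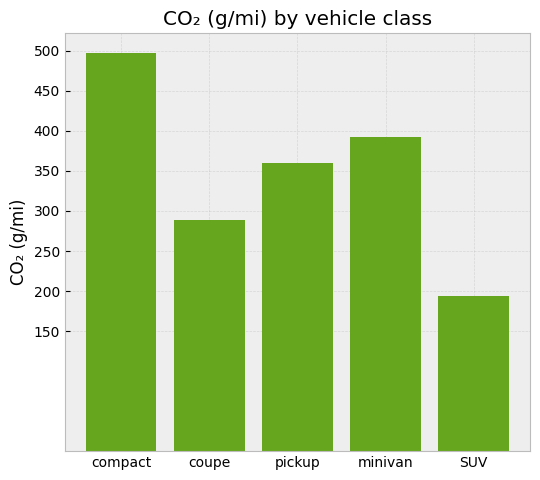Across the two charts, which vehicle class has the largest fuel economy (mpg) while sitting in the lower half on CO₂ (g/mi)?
Chart 2 median CO₂ (g/mi) ≈ 350; below-median vehicle classes: coupe, SUV. Among those, SUV has the highest fuel economy (mpg) (≈ 45).

SUV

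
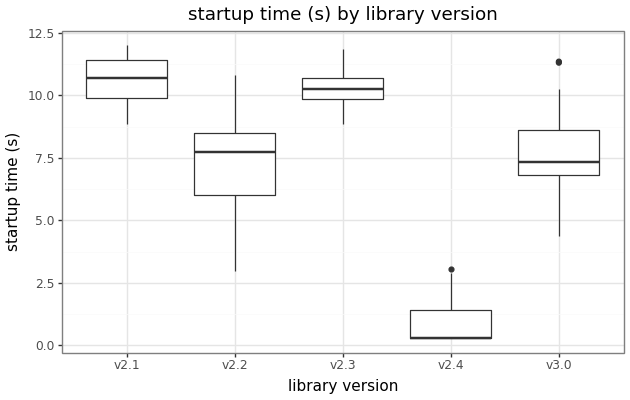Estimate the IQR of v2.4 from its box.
Q3 ≈ 1, Q1 ≈ 0; IQR ≈ 1.

≈ 1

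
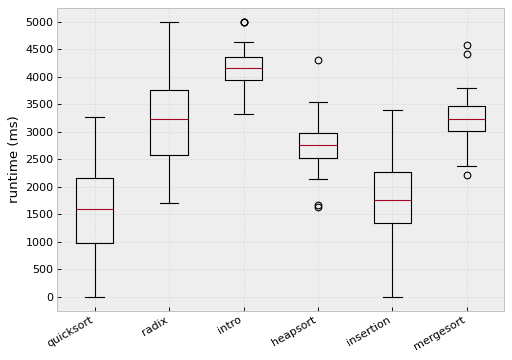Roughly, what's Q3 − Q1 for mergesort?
≈ 500

Q3 ≈ 3500, Q1 ≈ 3000; IQR ≈ 500.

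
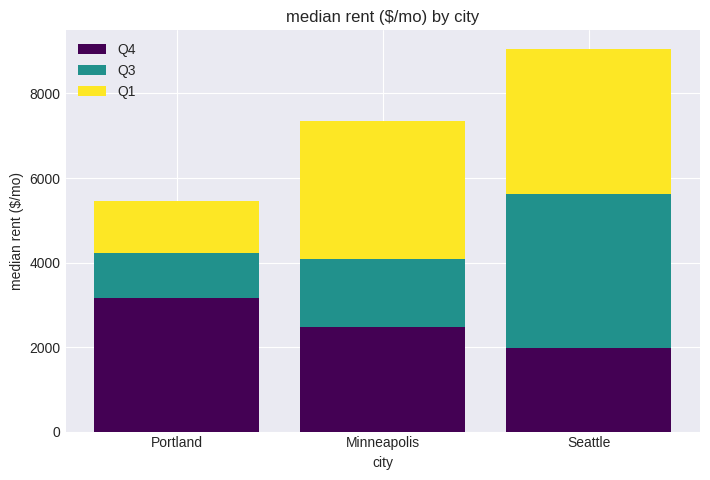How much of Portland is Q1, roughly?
≈ 1000

Q1 top ≈ 5000, bottom ≈ 4000; segment ≈ 1000.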